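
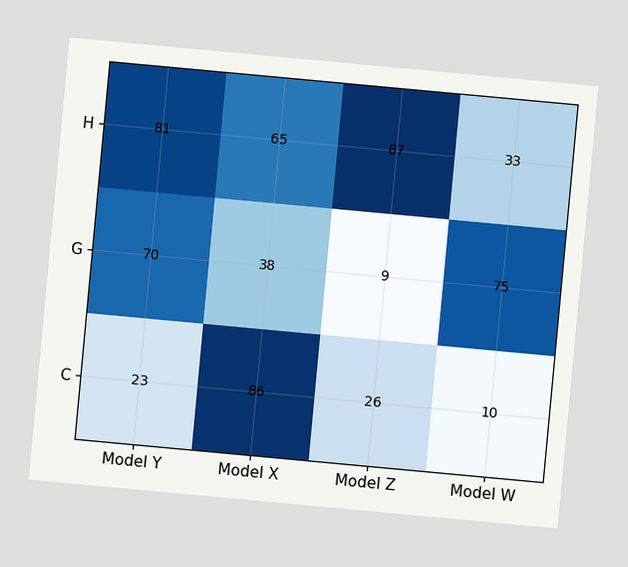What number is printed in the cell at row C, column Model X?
86

The chart is tilted about 5° clockwise. The (C, Model X) cell reads 86.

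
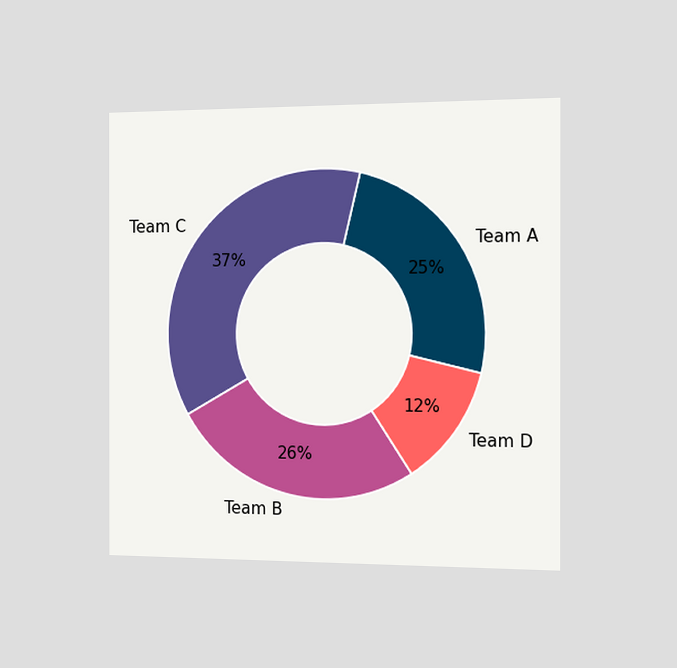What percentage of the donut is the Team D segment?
The chart is viewed slightly from the right. The Team D segment takes up 12% of the ring.

12%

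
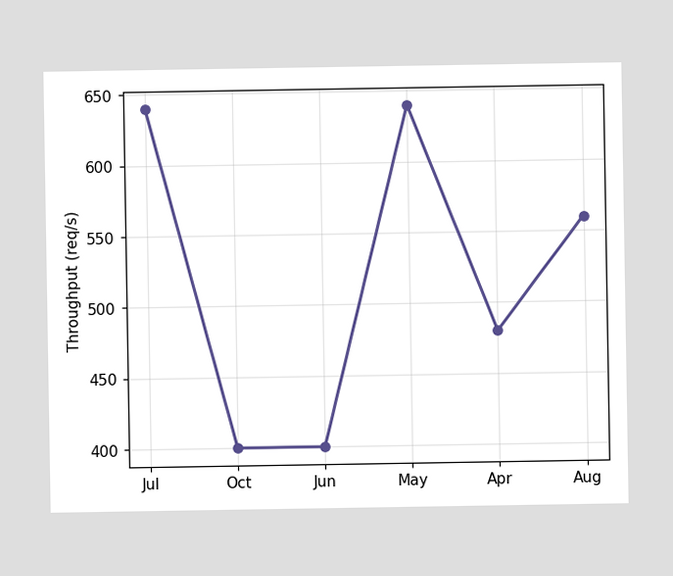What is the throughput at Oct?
400req/s

At Oct, the line is at 400req/s.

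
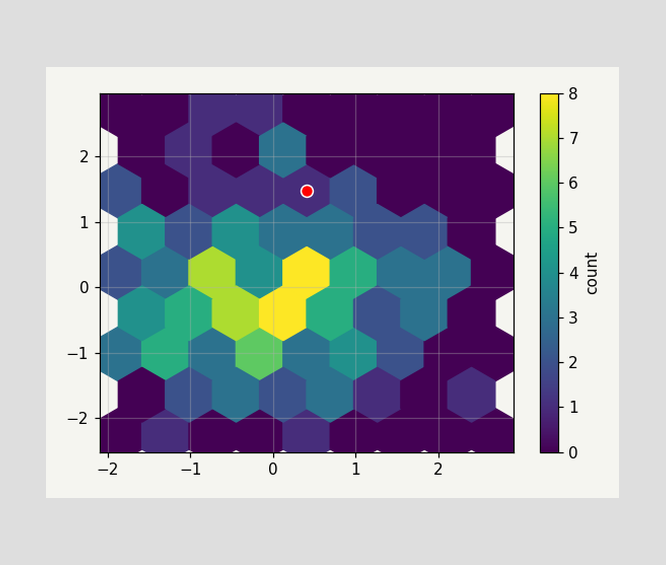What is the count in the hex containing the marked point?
The marked hex reads 1 on the colorbar.

1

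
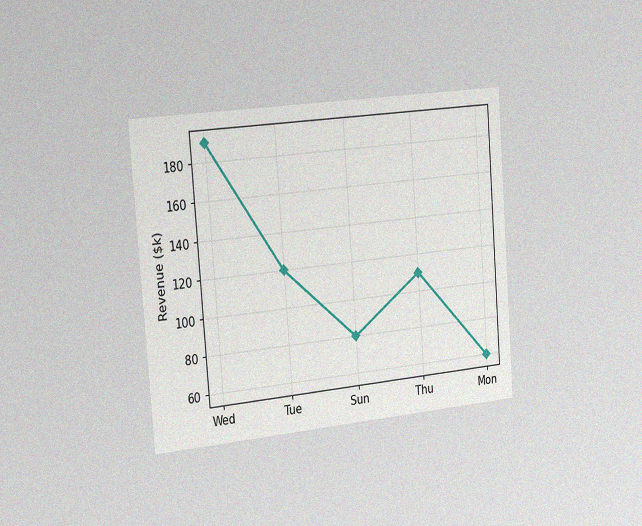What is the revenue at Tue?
$120k

The chart is tilted about 4° counter-clockwise and viewed slightly from the left, with some photo noise. At Tue, the line is at $120k.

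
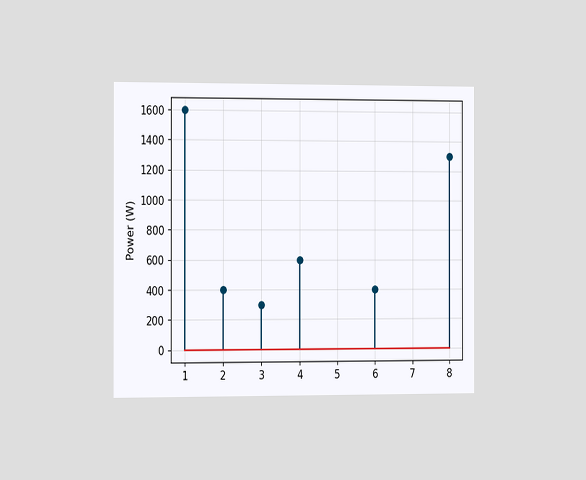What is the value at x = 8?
1300W

The chart is viewed slightly from the left. The stem at x=8 reaches 1300W.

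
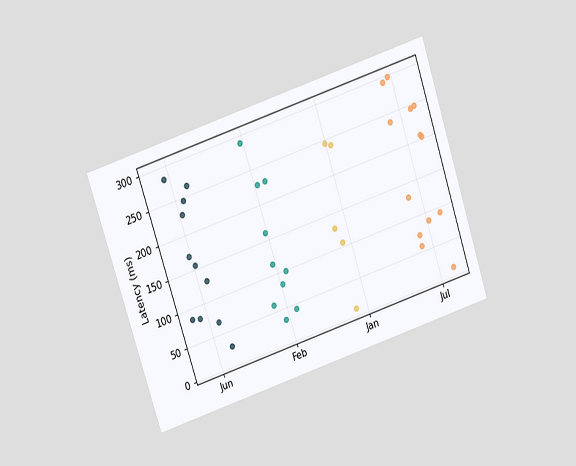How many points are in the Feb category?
10

The chart is tilted about 18° counter-clockwise and viewed slightly from above. Counting the markers in the Feb column gives 10.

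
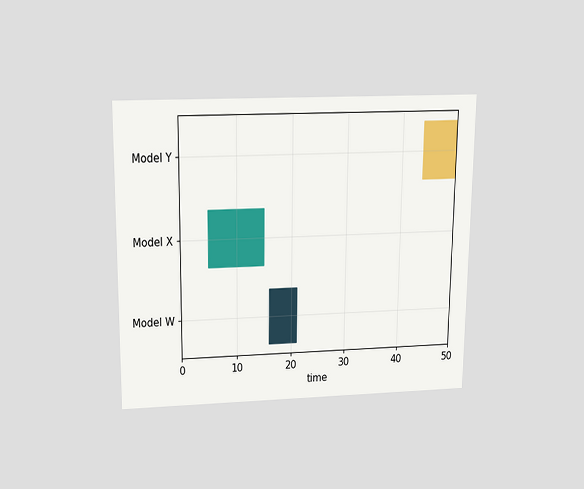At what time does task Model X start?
5

The chart is viewed slightly from above. The Model X bar begins at t=5.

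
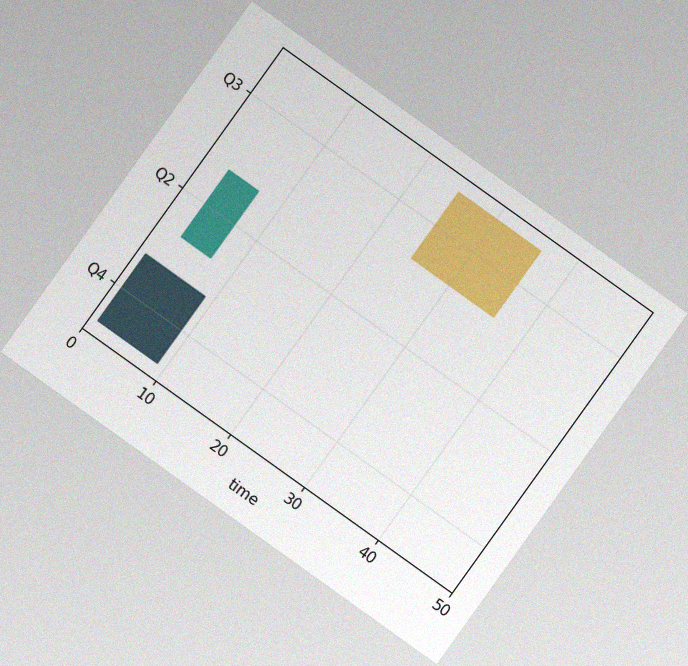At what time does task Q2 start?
The chart is tilted about 36° clockwise, with some photo noise. The Q2 bar begins at t=3.

3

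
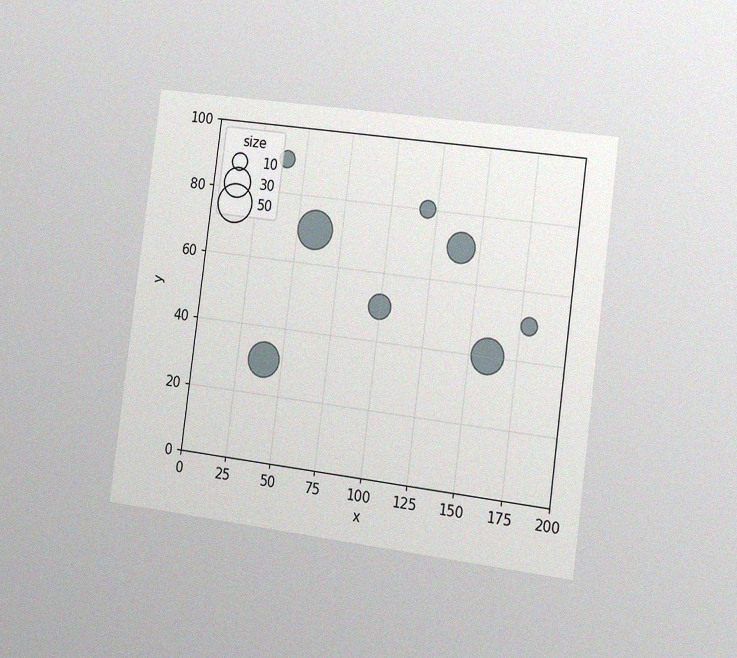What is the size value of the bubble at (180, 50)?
The chart is tilted about 7° clockwise and viewed slightly from the right, with some photo noise. Matching the bubble at (180, 50) against the size legend gives 10.

10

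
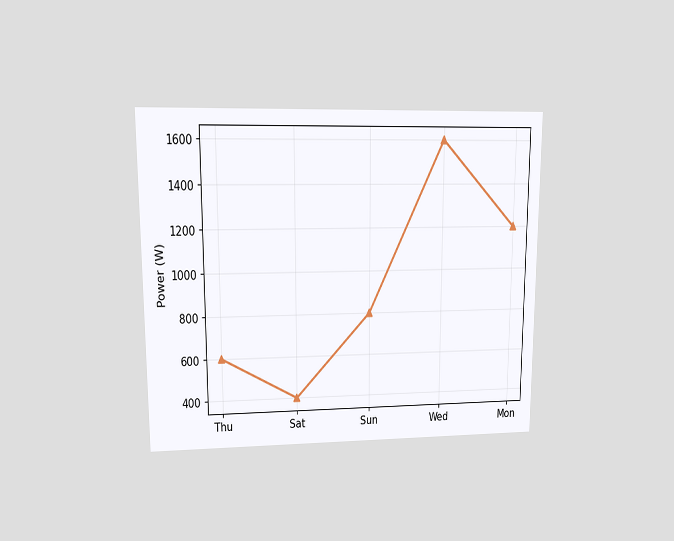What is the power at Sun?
800W

The chart is viewed at a slight angle. At Sun, the line is at 800W.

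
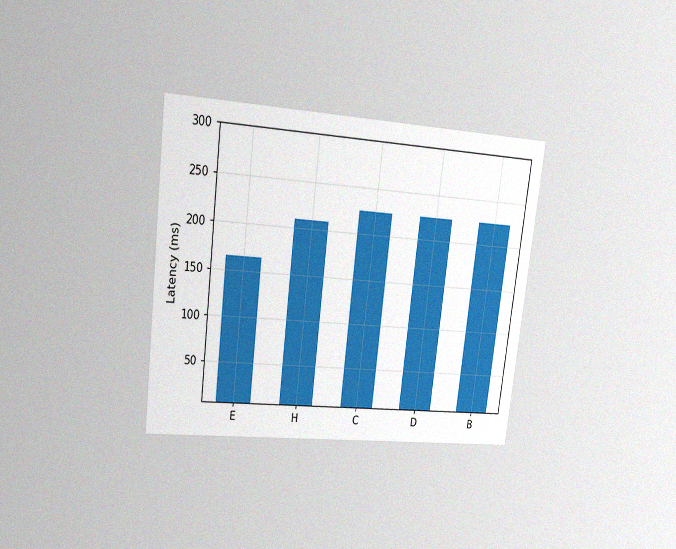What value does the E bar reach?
The chart is tilted about 7° clockwise and viewed at a slight angle, with some photo noise. Reading along the chart's y-axis, the E bar reaches 165ms.

165ms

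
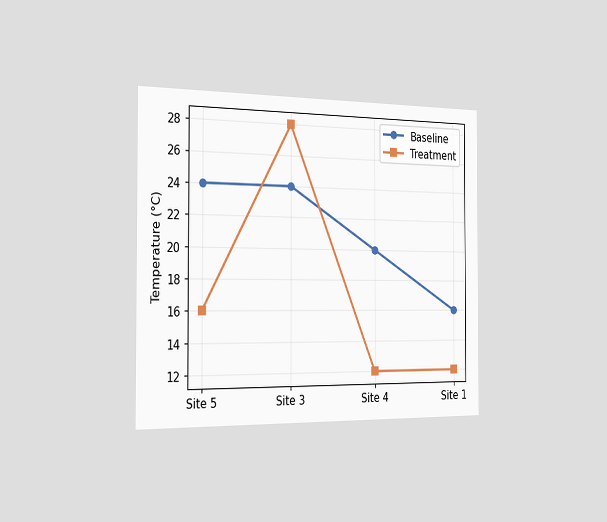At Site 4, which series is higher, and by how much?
The chart is viewed slightly from the left. At Site 4, Baseline sits above the other line by 8°C.

Baseline, by 8°C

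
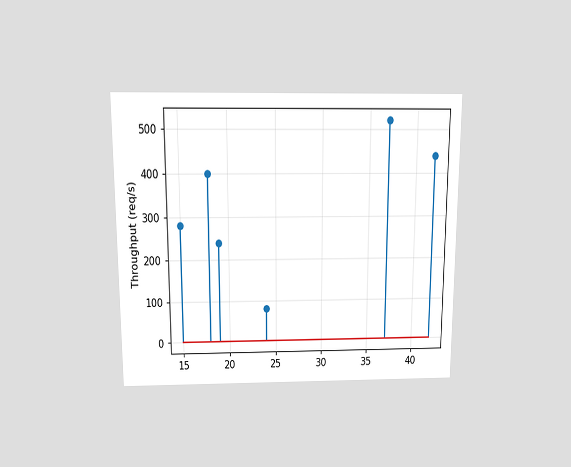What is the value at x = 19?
The chart is viewed slightly from above. The stem at x=19 reaches 240req/s.

240req/s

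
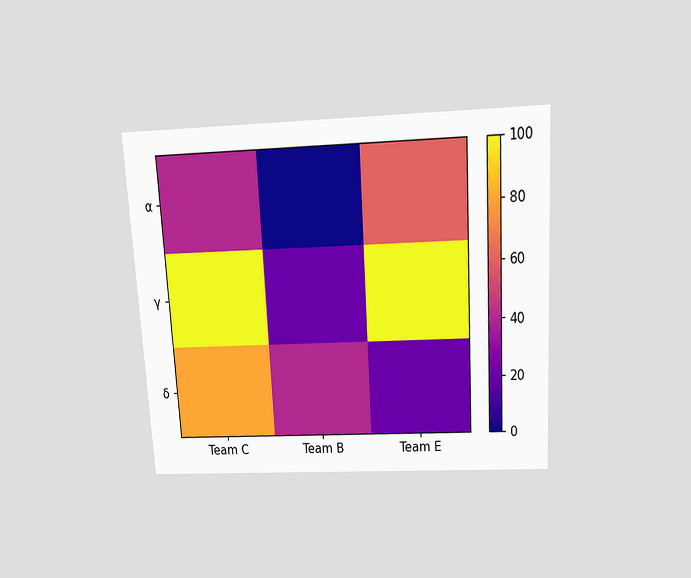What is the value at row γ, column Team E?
The chart is tilted about 3° counter-clockwise and viewed slightly from above. Matching cell (γ, Team E) against the colorbar gives 100.

100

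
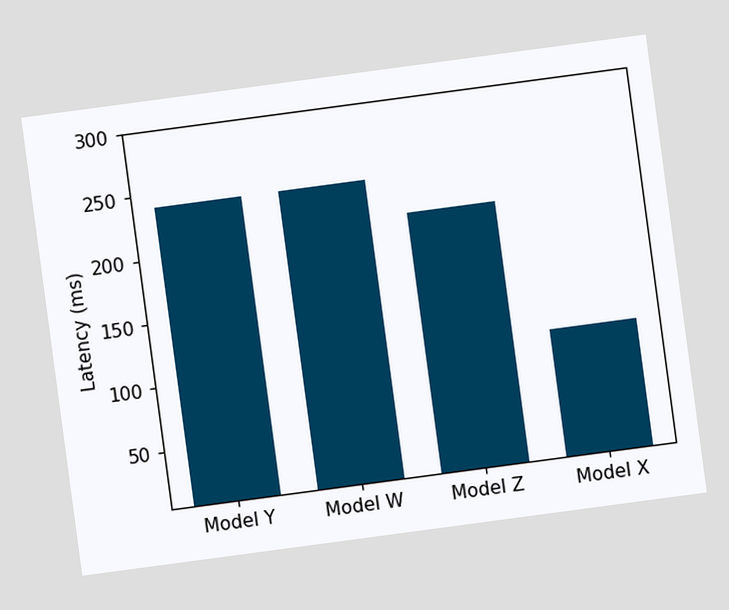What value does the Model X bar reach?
105ms

The chart is tilted about 8° counter-clockwise. Reading along the chart's y-axis, the Model X bar reaches 105ms.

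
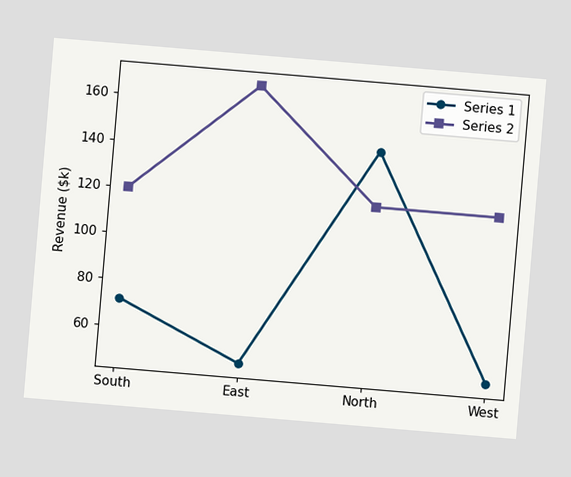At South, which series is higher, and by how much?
Series 2, by $48k

The chart is tilted about 5° clockwise. At South, Series 2 sits above the other line by $48k.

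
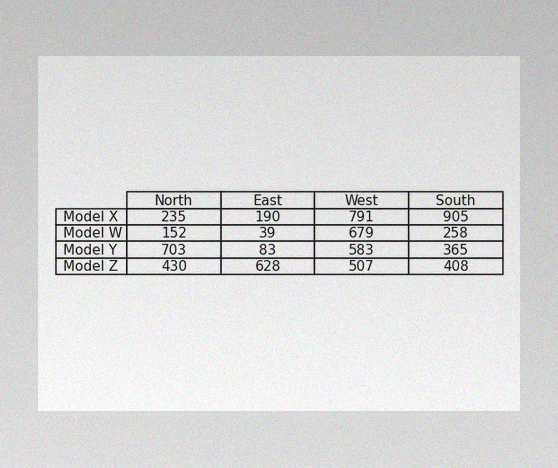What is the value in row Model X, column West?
791

The image has some photo noise and uneven lighting. The (Model X, West) cell reads 791.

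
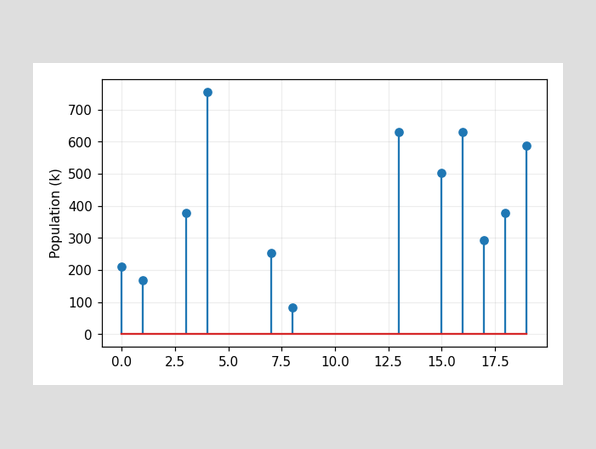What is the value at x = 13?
630k

The stem at x=13 reaches 630k.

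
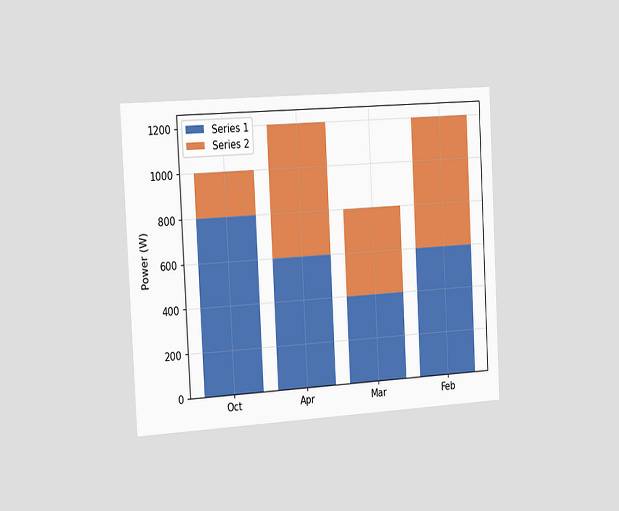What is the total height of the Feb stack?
1200W

The chart is tilted about 3° counter-clockwise and viewed slightly from the left. The Feb stack's top reaches 1200W on the y-axis.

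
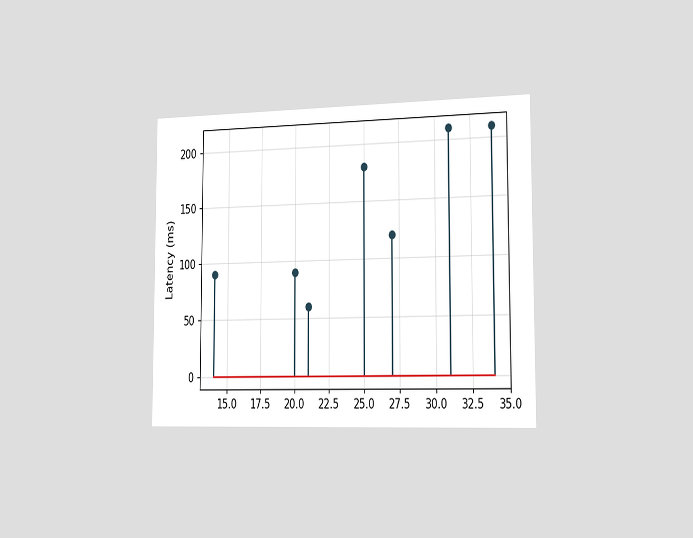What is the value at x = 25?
180ms

The chart is viewed slightly from the right. The stem at x=25 reaches 180ms.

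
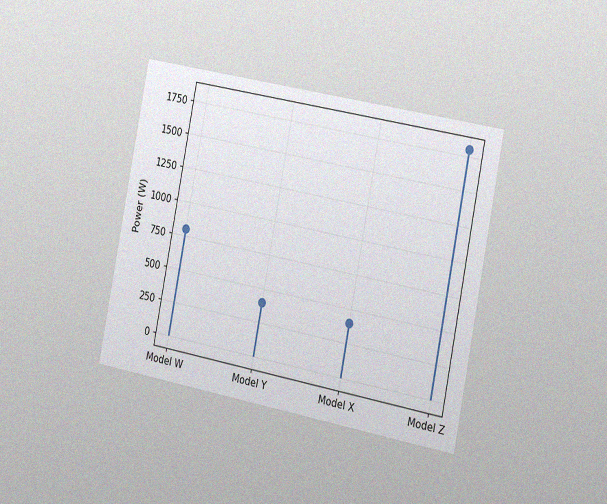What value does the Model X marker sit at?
The chart is tilted about 11° clockwise and viewed slightly from the right, with some photo noise. The Model X marker sits at 400W.

400W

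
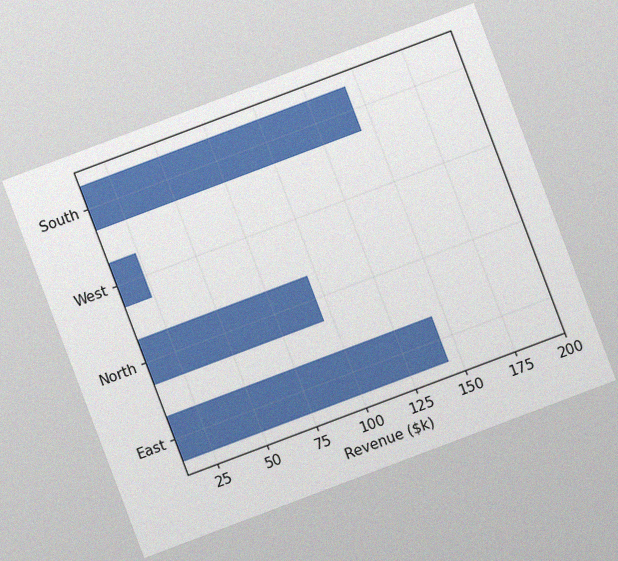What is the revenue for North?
The chart is tilted about 21° counter-clockwise, with some photo noise. Reading along the chart's x-axis, the North bar reaches $96k.

$96k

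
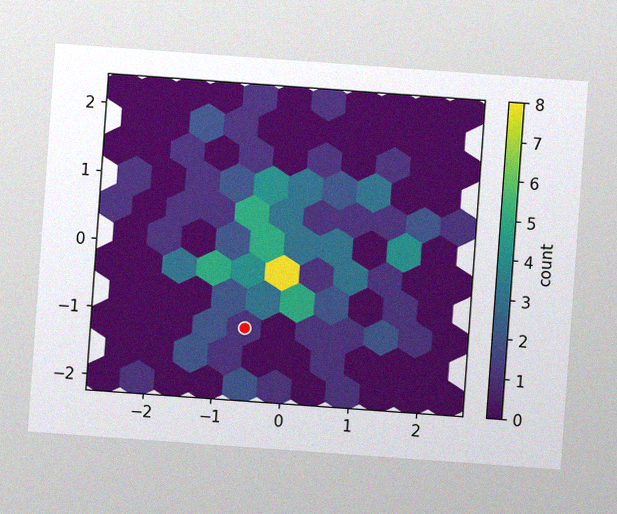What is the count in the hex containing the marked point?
1

The chart is tilted about 4° clockwise, with some photo noise. The marked hex reads 1 on the colorbar.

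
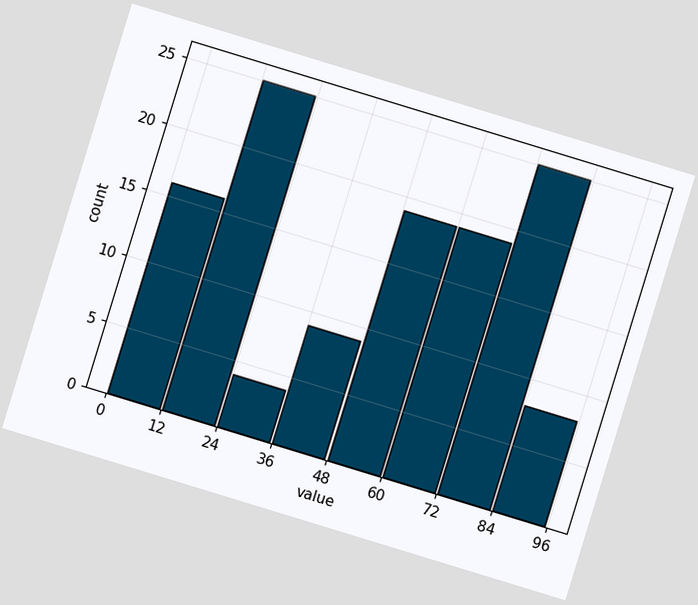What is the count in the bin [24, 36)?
The chart is tilted about 17° clockwise. The [24, 36) bin has height 4.

4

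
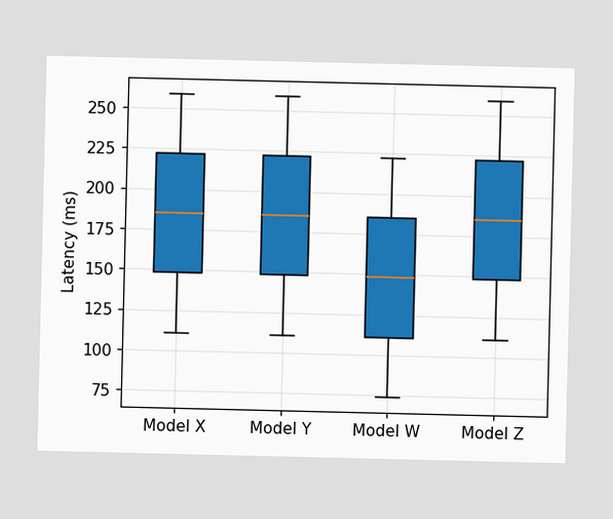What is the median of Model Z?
185ms

The median line in the Model Z box sits at 185ms.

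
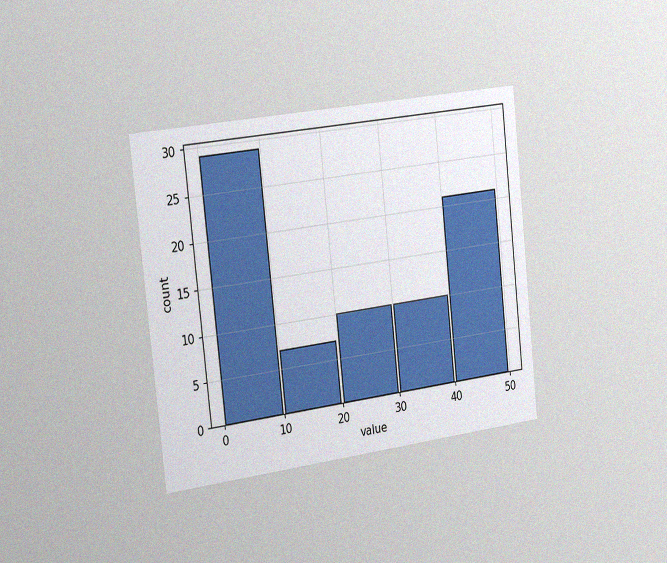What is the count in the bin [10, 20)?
The chart is tilted about 6° counter-clockwise and viewed slightly from the left, with some photo noise. The [10, 20) bin has height 7.

7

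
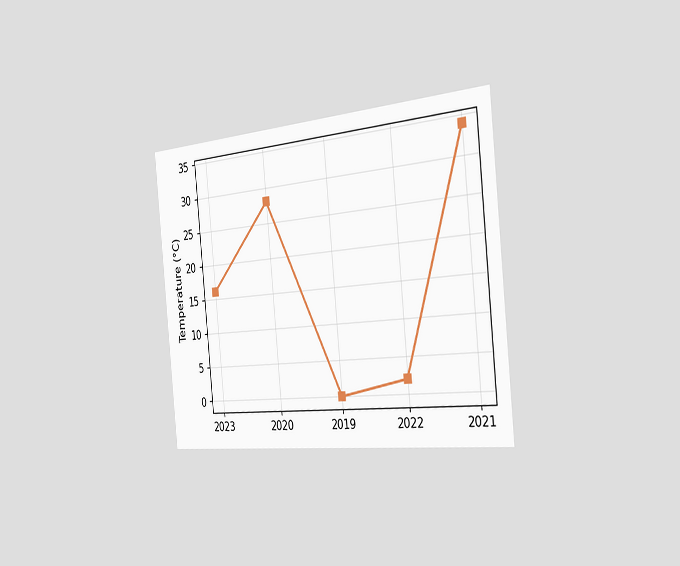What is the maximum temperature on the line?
The chart is tilted about 6° counter-clockwise and viewed slightly from the right. The highest point is at 2021, and reading across to the y-axis gives 34°C.

34°C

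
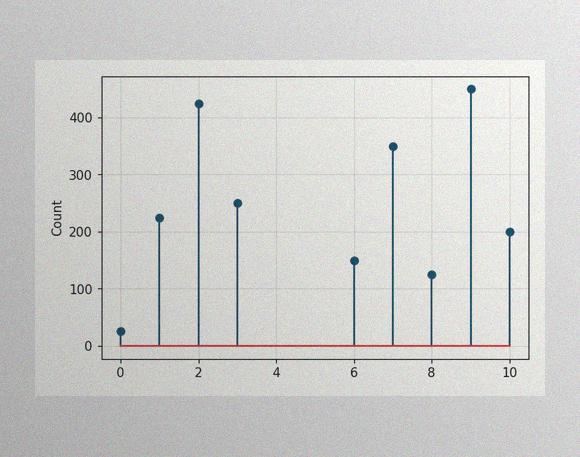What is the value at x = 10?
200

The image has some photo noise and uneven lighting. The stem at x=10 reaches 200.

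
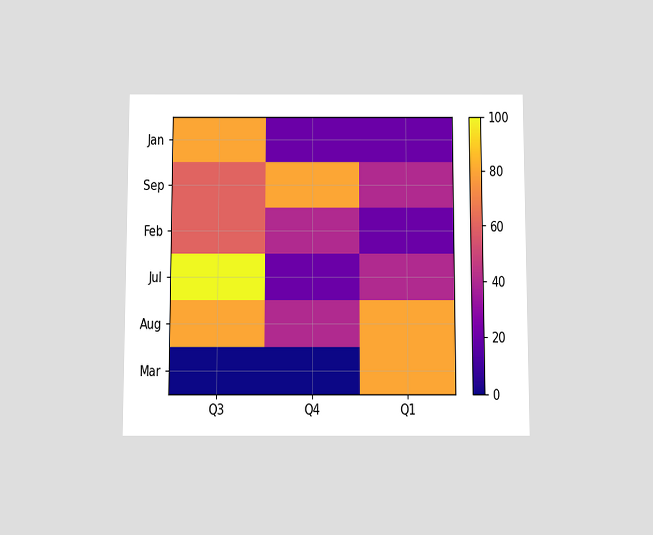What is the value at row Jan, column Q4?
20

The chart is viewed slightly from below. Matching cell (Jan, Q4) against the colorbar gives 20.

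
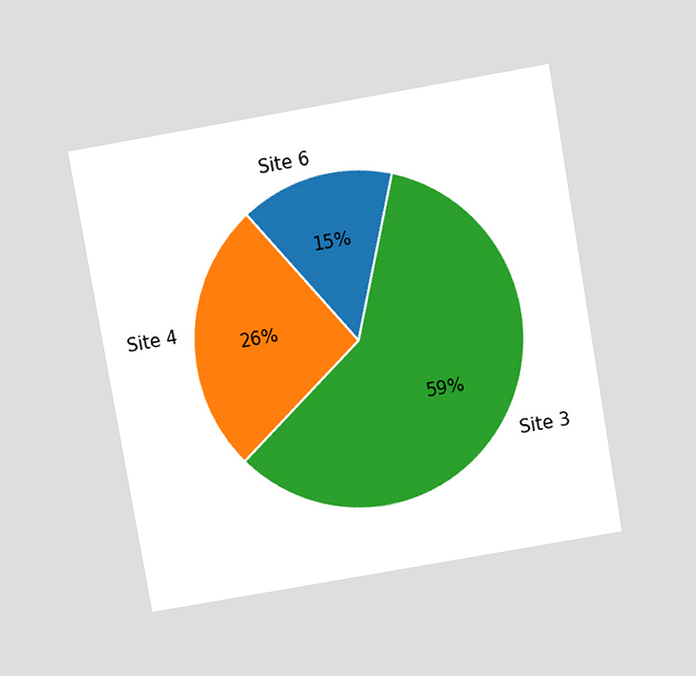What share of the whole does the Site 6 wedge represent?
The chart is tilted about 10° counter-clockwise and viewed slightly from above. The Site 6 slice takes up 15% of the pie.

15%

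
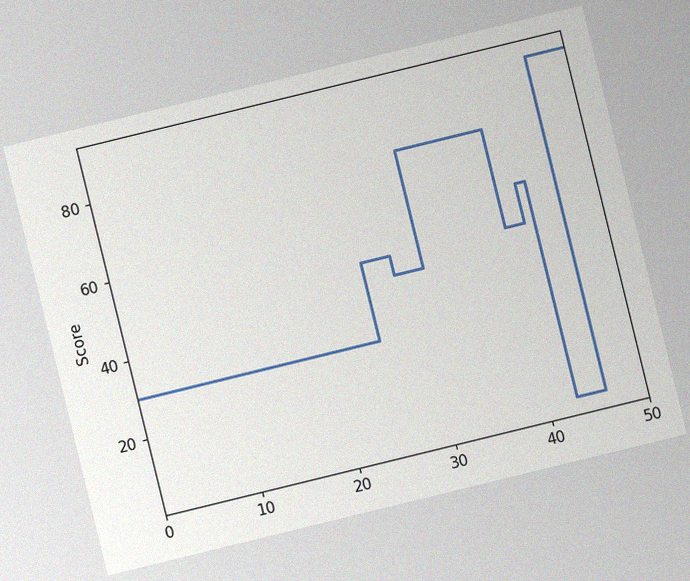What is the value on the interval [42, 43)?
The chart is tilted about 14° counter-clockwise, with some photo noise. On [42, 43) the step sits at 60.

60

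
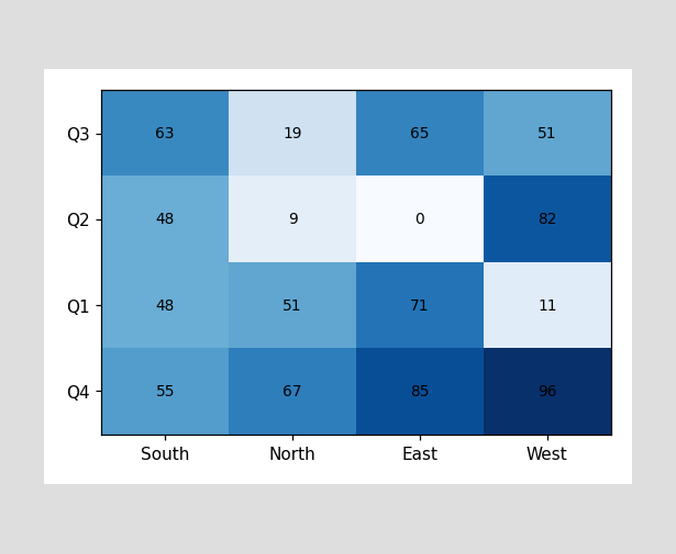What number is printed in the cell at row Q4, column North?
67

The (Q4, North) cell reads 67.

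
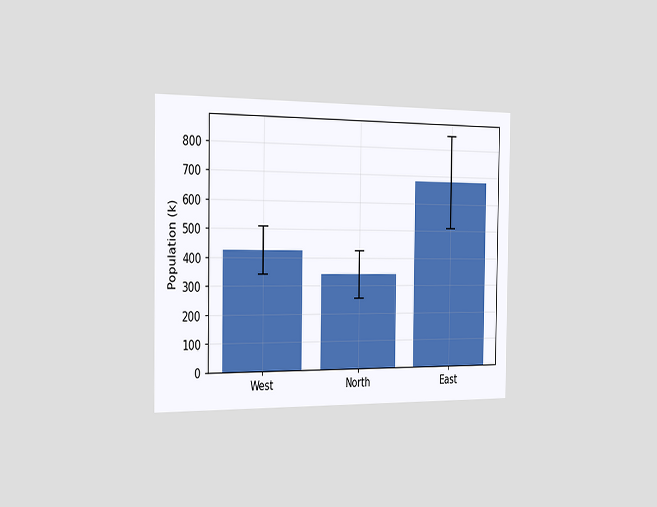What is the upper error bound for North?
425k

The chart is viewed slightly from the left. The North bar's upper whisker reaches 425k.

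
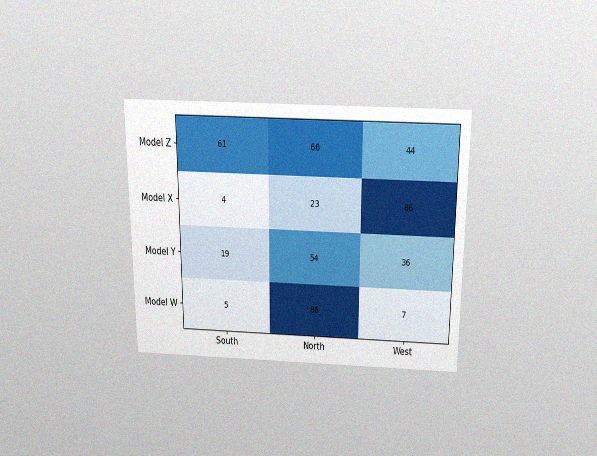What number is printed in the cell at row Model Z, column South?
The chart is viewed slightly from above, with some photo noise. The (Model Z, South) cell reads 61.

61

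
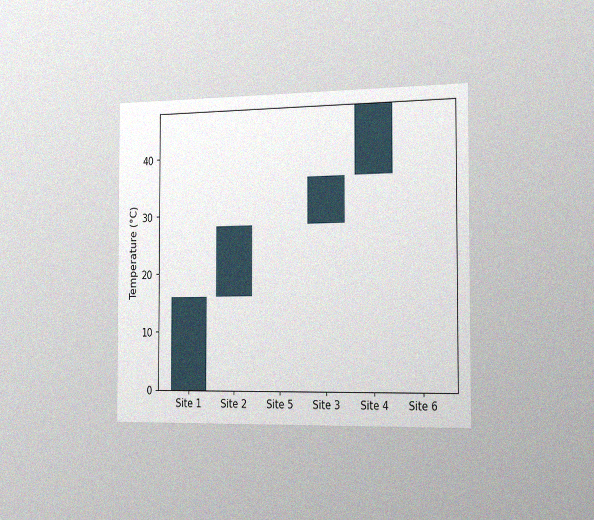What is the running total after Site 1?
16°C

The chart is viewed slightly from the right, with some photo noise. After Site 1 the running total reaches 16°C.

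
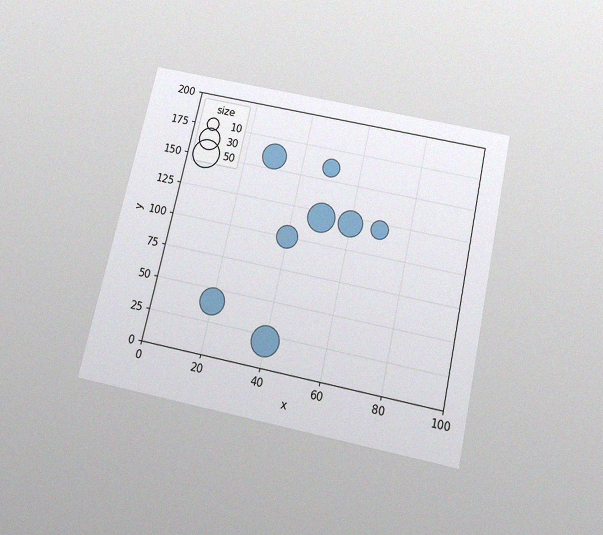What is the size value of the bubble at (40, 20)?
The chart is tilted about 13° clockwise and viewed slightly from below, with some photo noise. Matching the bubble at (40, 20) against the size legend gives 50.

50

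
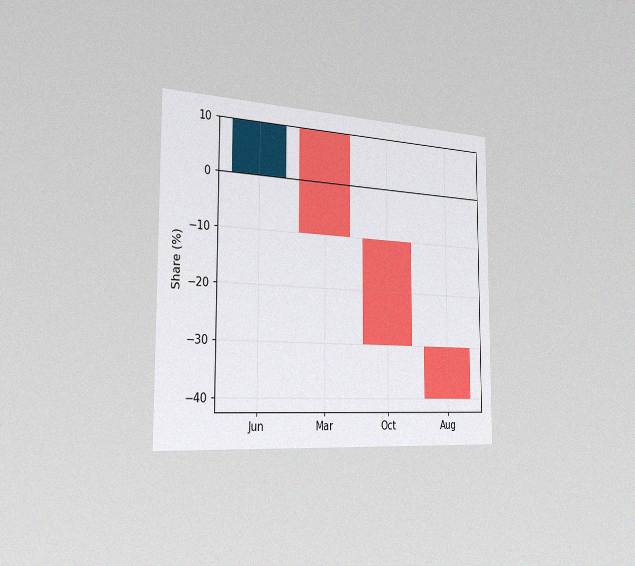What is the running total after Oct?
The chart is viewed slightly from the left, with some photo noise. After Oct the running total reaches -30%.

-30%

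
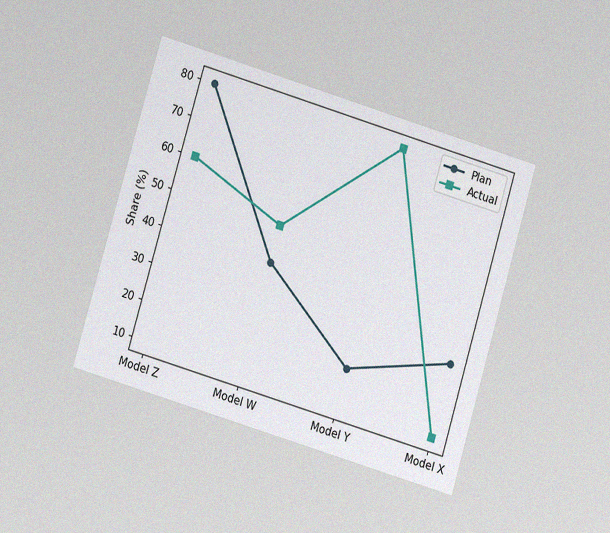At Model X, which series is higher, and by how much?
The chart is tilted about 17° clockwise and viewed at a slight angle, with some photo noise. At Model X, Plan sits above the other line by 20%.

Plan, by 20%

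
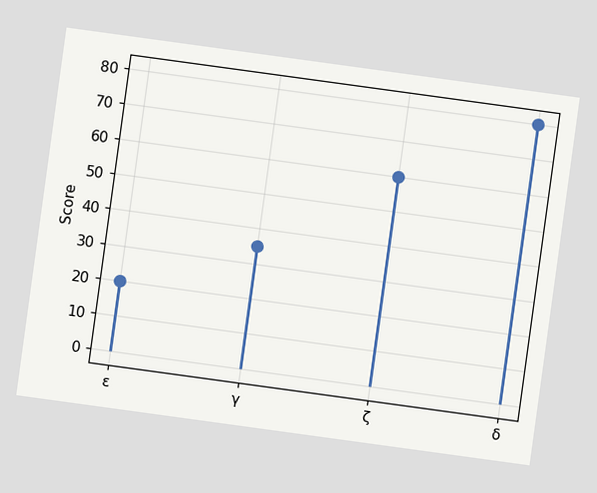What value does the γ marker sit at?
The chart is tilted about 8° clockwise. The γ marker sits at 35.

35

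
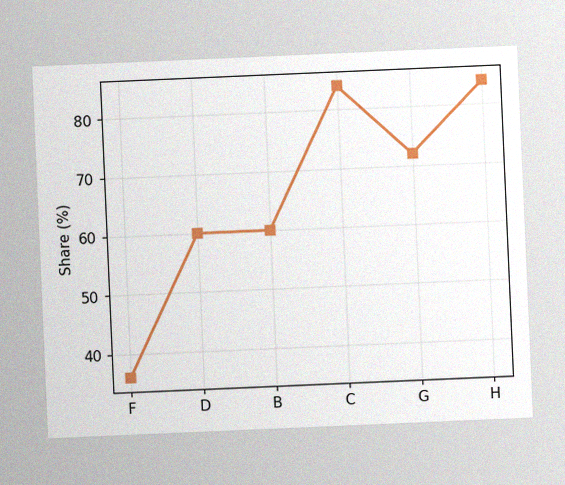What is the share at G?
72%

The chart is tilted about 2° counter-clockwise, with some photo noise. At G, the line is at 72%.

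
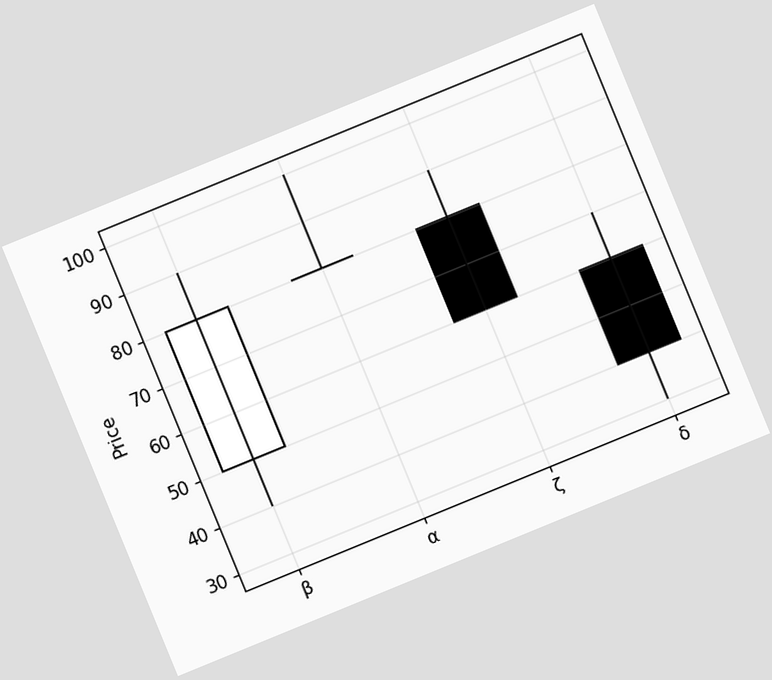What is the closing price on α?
The chart is tilted about 22° counter-clockwise. The α candle closes at 80.

80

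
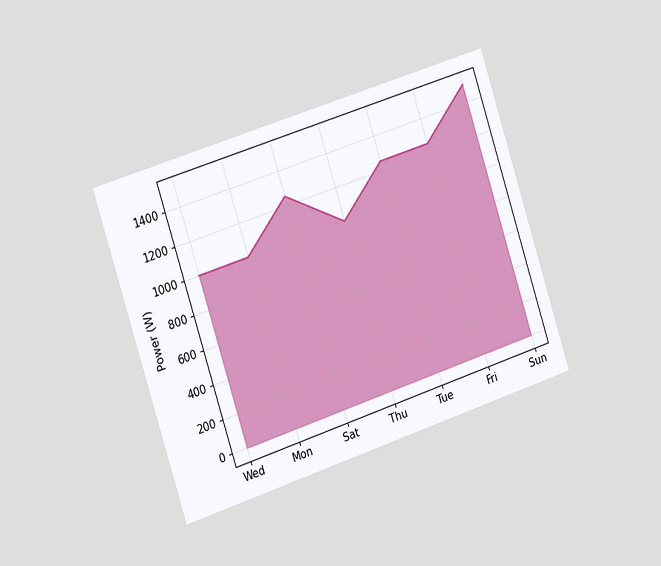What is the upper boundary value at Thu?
1000W

The chart is tilted about 18° counter-clockwise and viewed slightly from the left. At Thu the upper boundary is at 1000W.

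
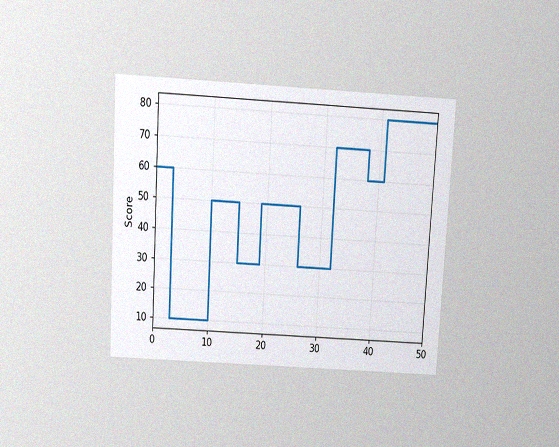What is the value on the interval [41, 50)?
80

The chart is tilted about 3° clockwise and viewed slightly from above, with some photo noise. On [41, 50) the step sits at 80.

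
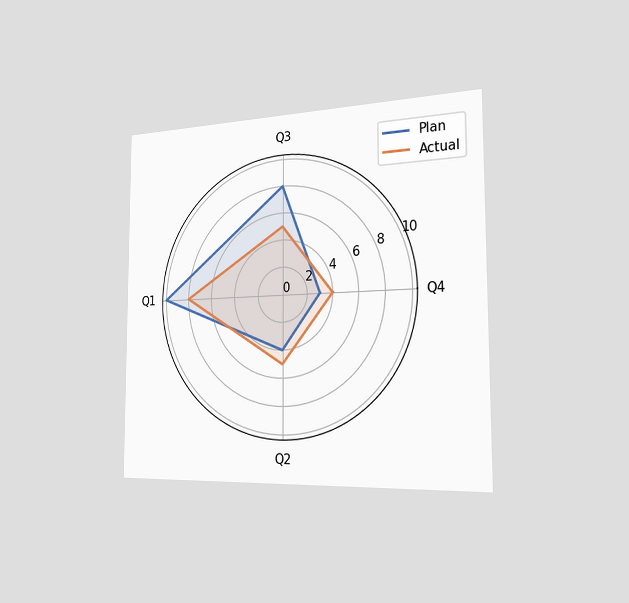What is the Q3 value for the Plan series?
The chart is viewed slightly from the right. On the Q3 axis, Plan reaches 8.

8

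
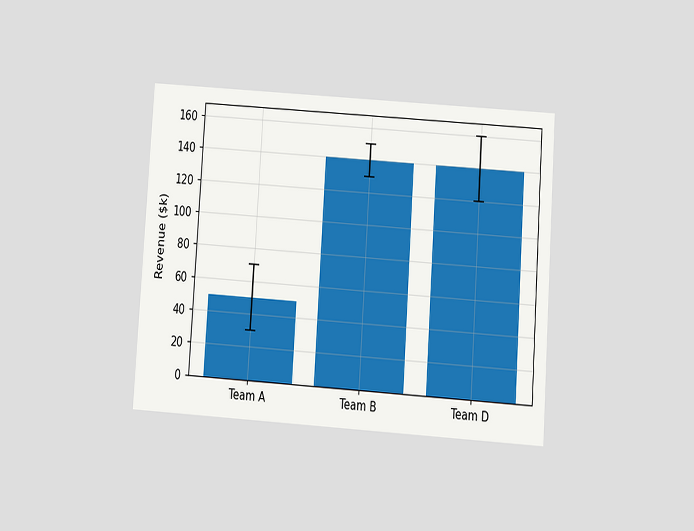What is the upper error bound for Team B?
$150k

The chart is tilted about 4° clockwise and viewed slightly from below. The Team B bar's upper whisker reaches $150k.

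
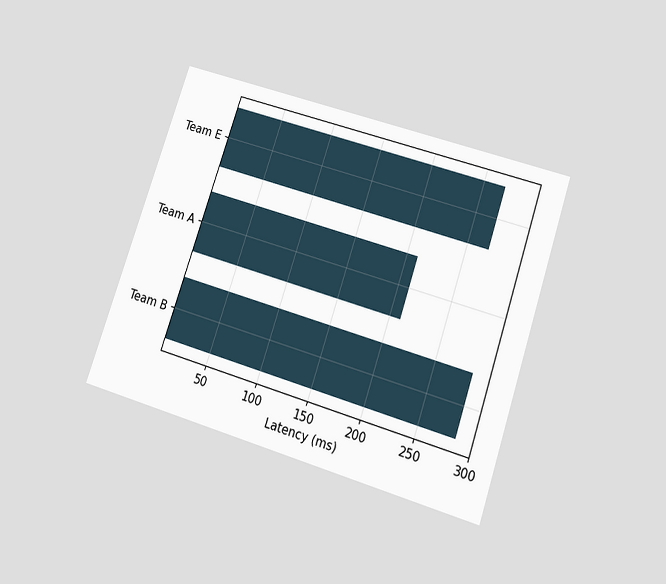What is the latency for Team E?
270ms

The chart is tilted about 18° clockwise and viewed slightly from below. Reading along the chart's x-axis, the Team E bar reaches 270ms.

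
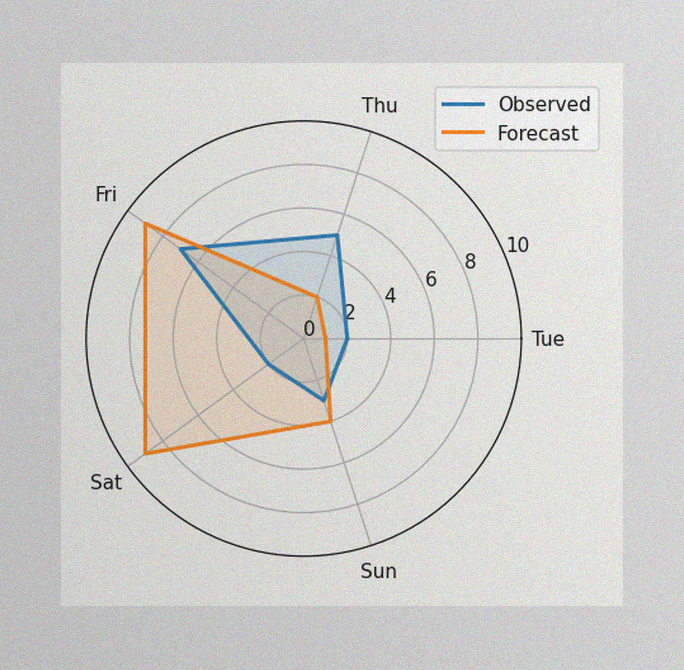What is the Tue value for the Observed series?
The image has some photo noise and uneven lighting. On the Tue axis, Observed reaches 2.

2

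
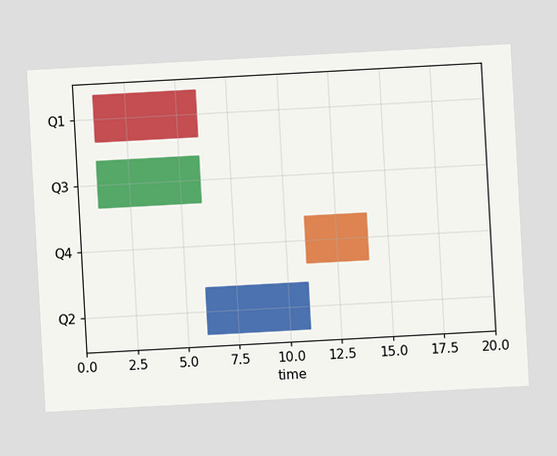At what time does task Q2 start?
6

The chart is tilted about 3° counter-clockwise. The Q2 bar begins at t=6.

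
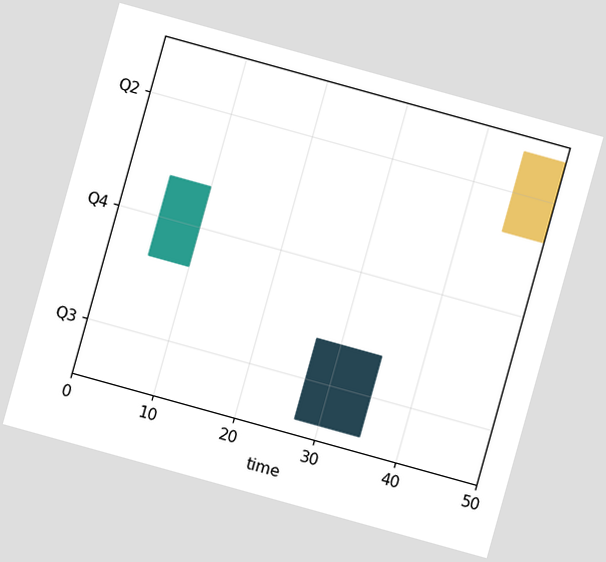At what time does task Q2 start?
45

The chart is tilted about 15° clockwise. The Q2 bar begins at t=45.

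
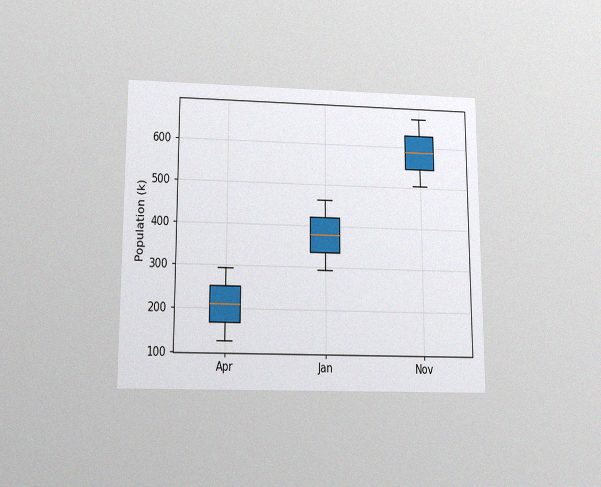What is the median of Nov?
The chart is viewed slightly from below, with some photo noise. The median line in the Nov box sits at 588k.

588k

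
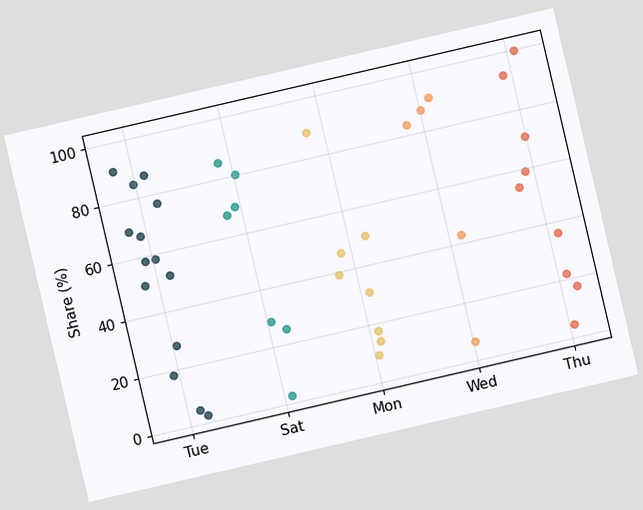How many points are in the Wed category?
The chart is tilted about 13° counter-clockwise. Counting the markers in the Wed column gives 5.

5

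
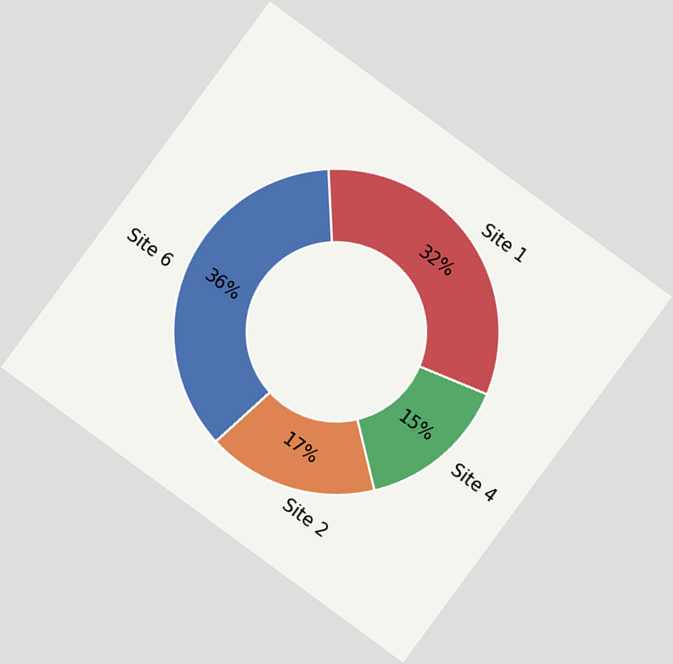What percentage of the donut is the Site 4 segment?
15%

The chart is tilted about 36° clockwise. The Site 4 segment takes up 15% of the ring.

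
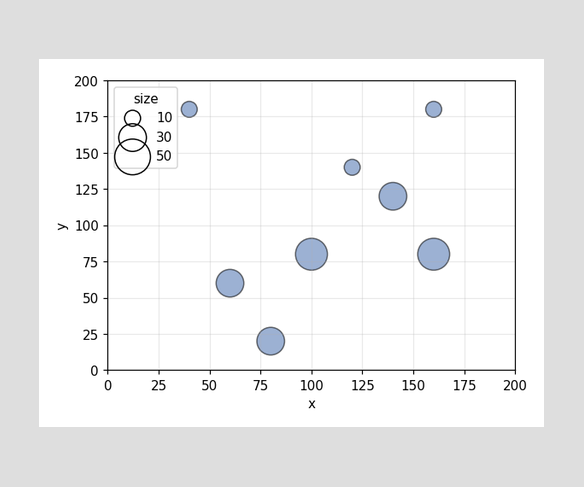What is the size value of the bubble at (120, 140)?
10

Matching the bubble at (120, 140) against the size legend gives 10.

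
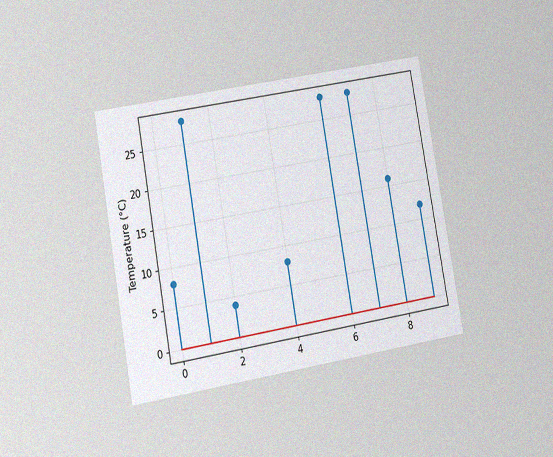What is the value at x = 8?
16°C

The chart is tilted about 10° counter-clockwise and viewed at a slight angle, with some photo noise. The stem at x=8 reaches 16°C.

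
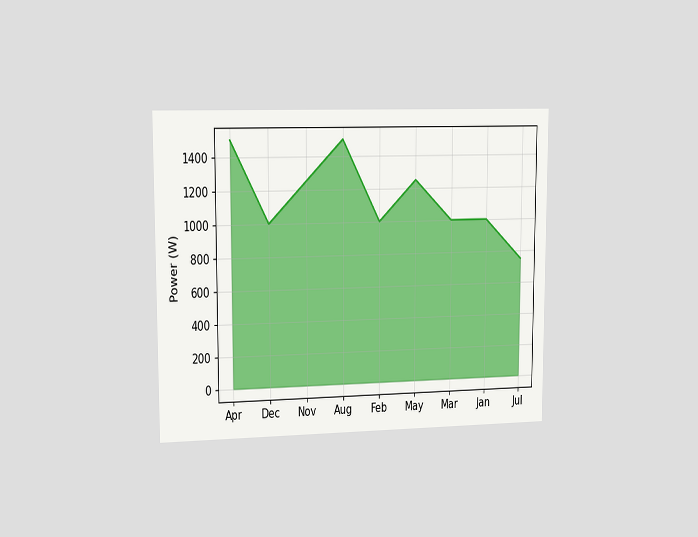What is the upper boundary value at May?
1250W

The chart is viewed slightly from the left. At May the upper boundary is at 1250W.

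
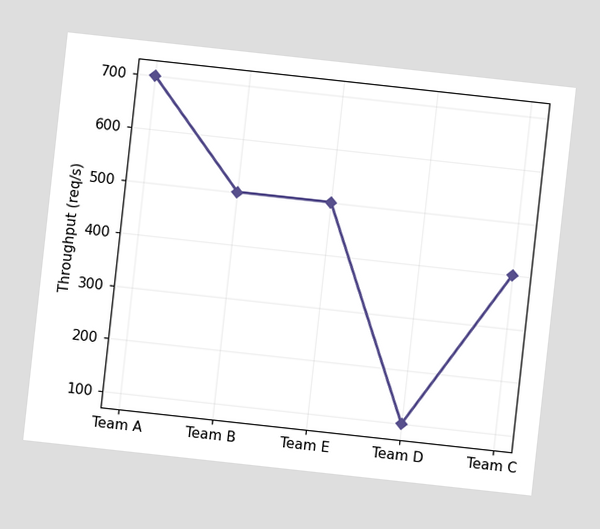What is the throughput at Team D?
100req/s

The chart is tilted about 6° clockwise. At Team D, the line is at 100req/s.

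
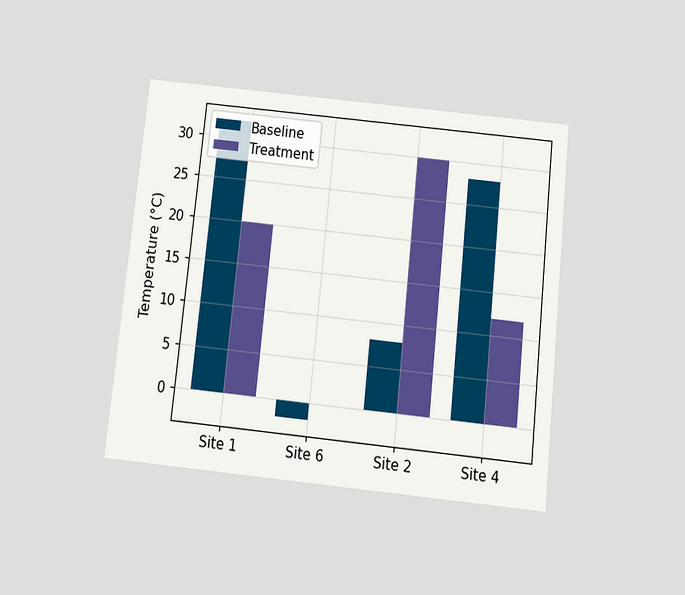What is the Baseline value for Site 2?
8°C

The chart is tilted about 6° clockwise and viewed slightly from below. The Baseline bar at Site 2 reaches 8°C on the y-axis.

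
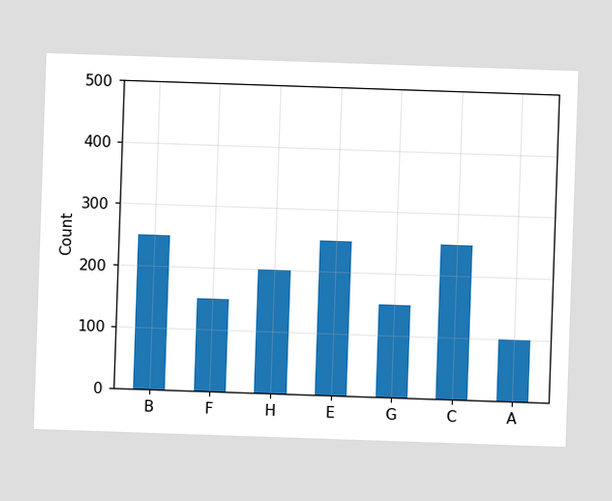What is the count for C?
250

Reading along the chart's y-axis, the C bar reaches 250.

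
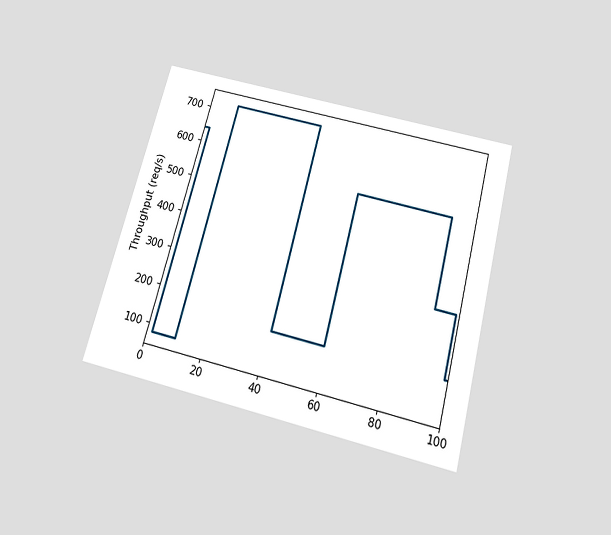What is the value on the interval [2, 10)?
80req/s

The chart is tilted about 15° clockwise and viewed slightly from below. On [2, 10) the step sits at 80req/s.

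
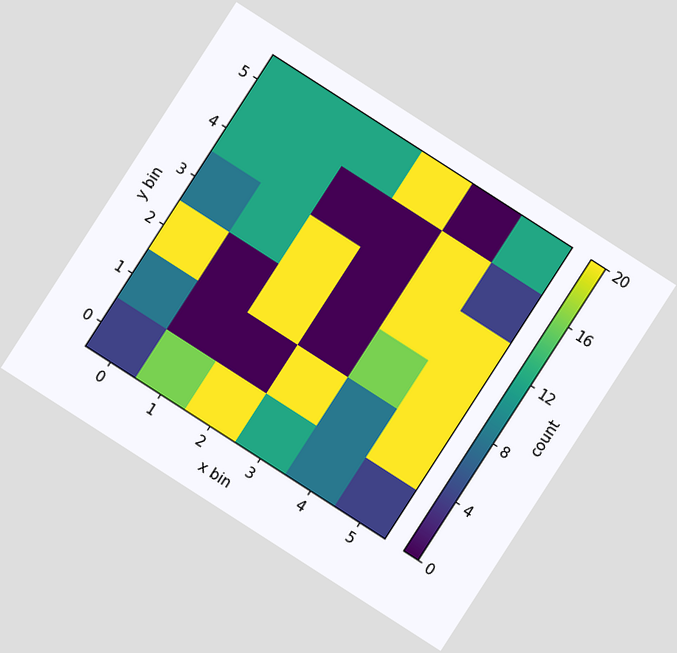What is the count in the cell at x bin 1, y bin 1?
The chart is tilted about 33° clockwise. Matching the cell (1, 1) against the colorbar gives 0.

0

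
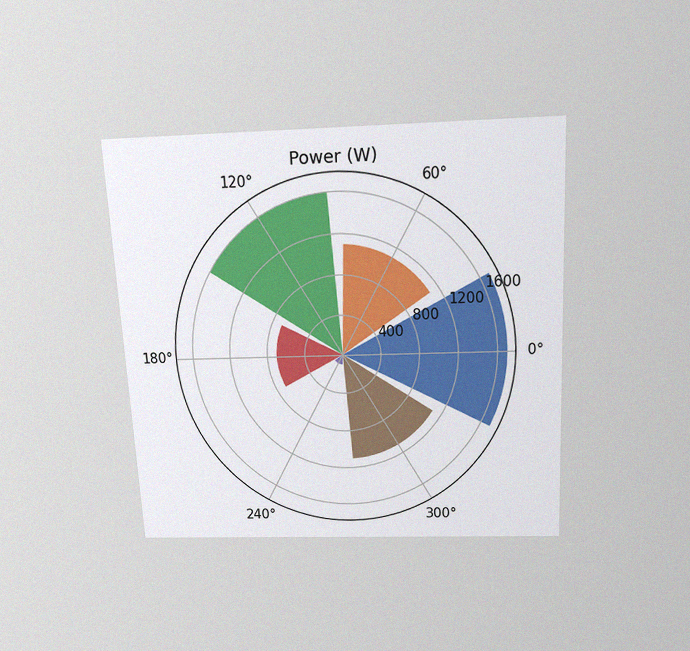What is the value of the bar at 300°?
The chart is tilted about 3° counter-clockwise and viewed slightly from above, with some photo noise. The bar at 300° reaches 1100W on the radial axis.

1100W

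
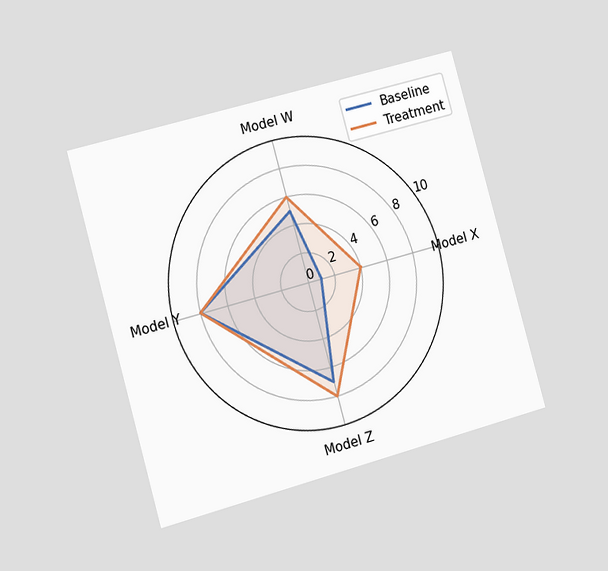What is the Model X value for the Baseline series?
The chart is tilted about 15° counter-clockwise and viewed slightly from the left. On the Model X axis, Baseline reaches 1.

1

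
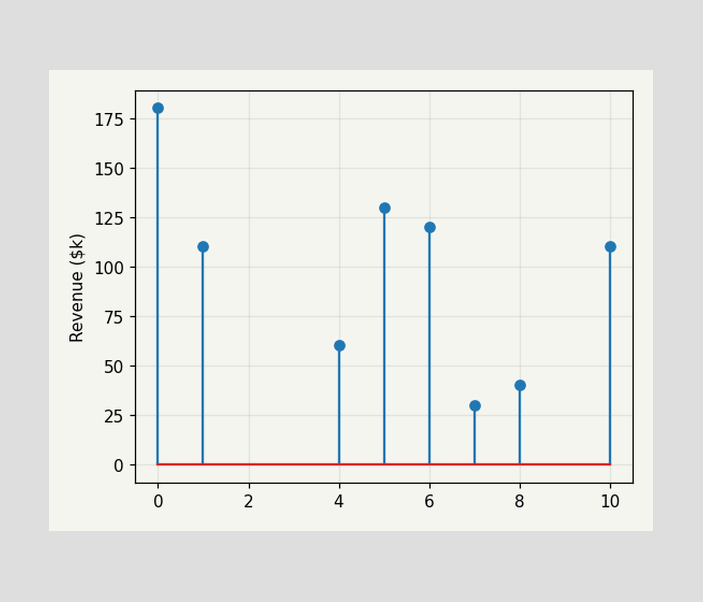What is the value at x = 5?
The stem at x=5 reaches $130k.

$130k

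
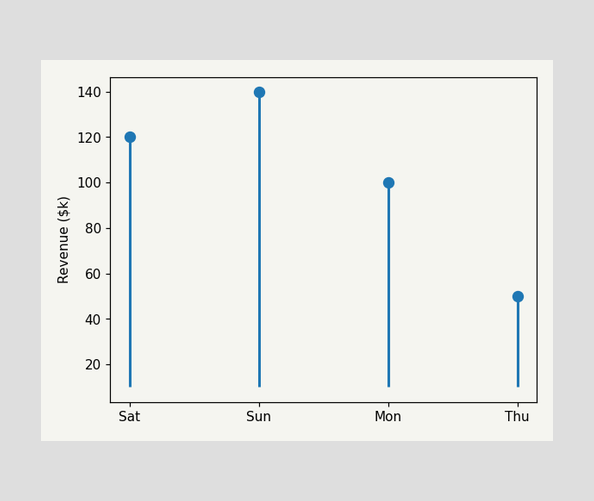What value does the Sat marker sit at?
$120k

The Sat marker sits at $120k.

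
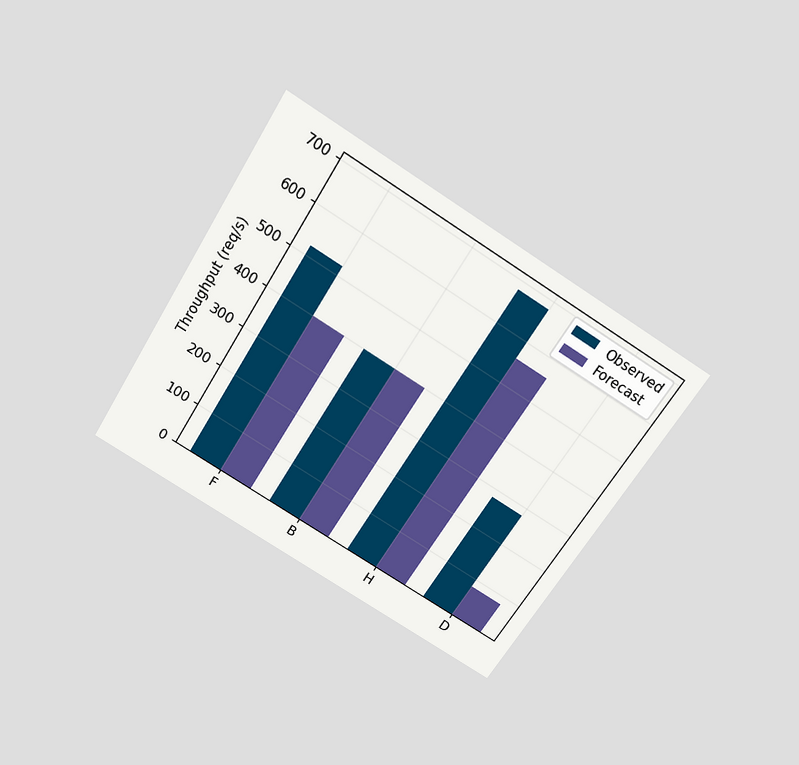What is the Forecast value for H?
The chart is tilted about 32° clockwise and viewed slightly from above. The Forecast bar at H reaches 560req/s on the y-axis.

560req/s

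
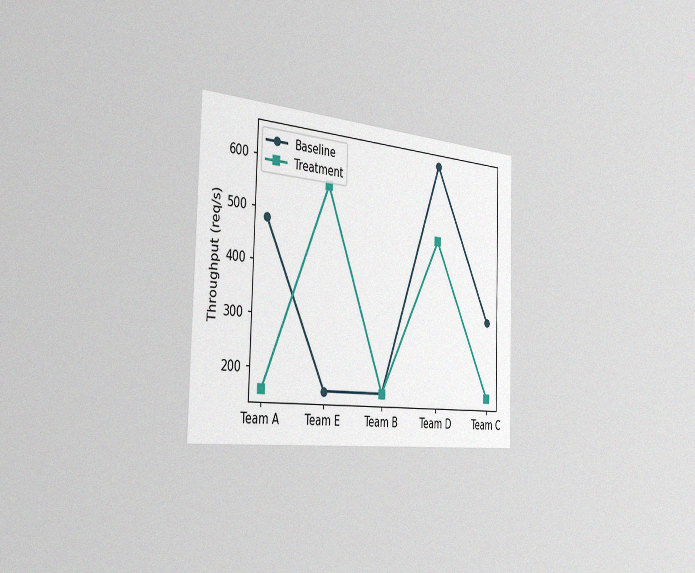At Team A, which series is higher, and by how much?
The chart is viewed slightly from the left, with some photo noise. At Team A, Baseline sits above the other line by 320req/s.

Baseline, by 320req/s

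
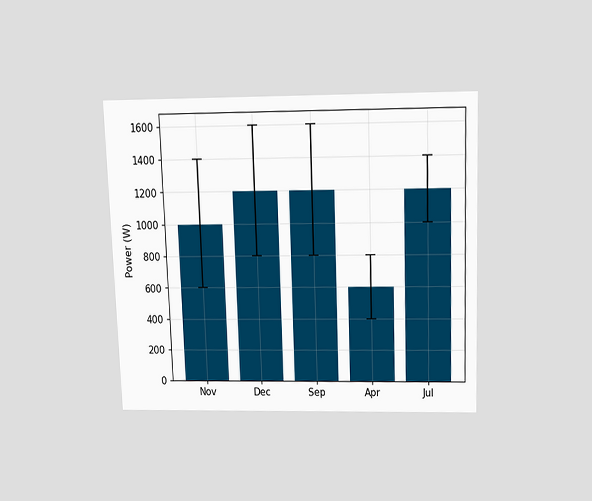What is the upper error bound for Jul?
The chart is tilted about 2° counter-clockwise and viewed slightly from above. The Jul bar's upper whisker reaches 1400W.

1400W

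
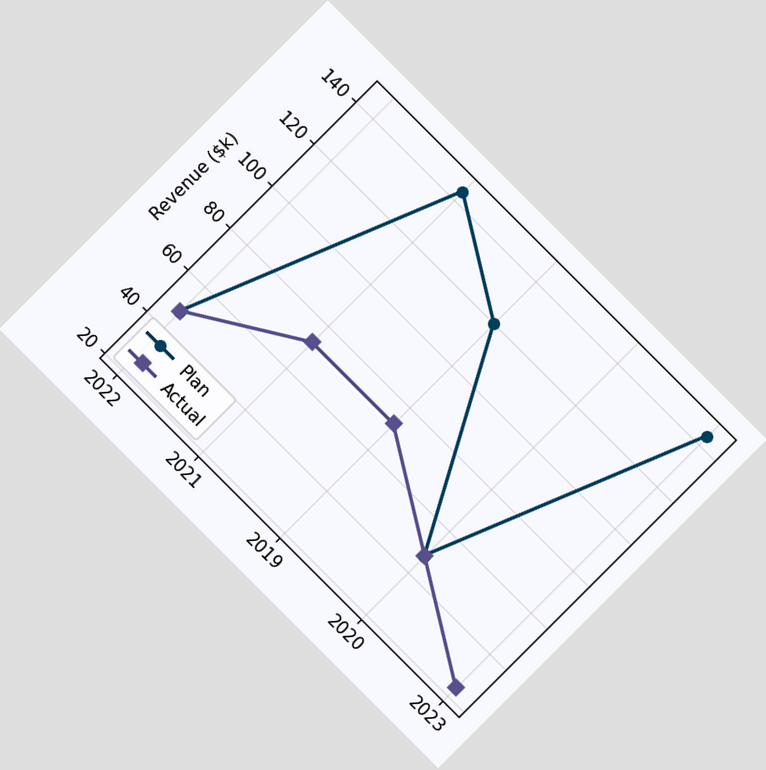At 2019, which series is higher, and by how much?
Plan, by $48k

The chart is tilted about 45° clockwise. At 2019, Plan sits above the other line by $48k.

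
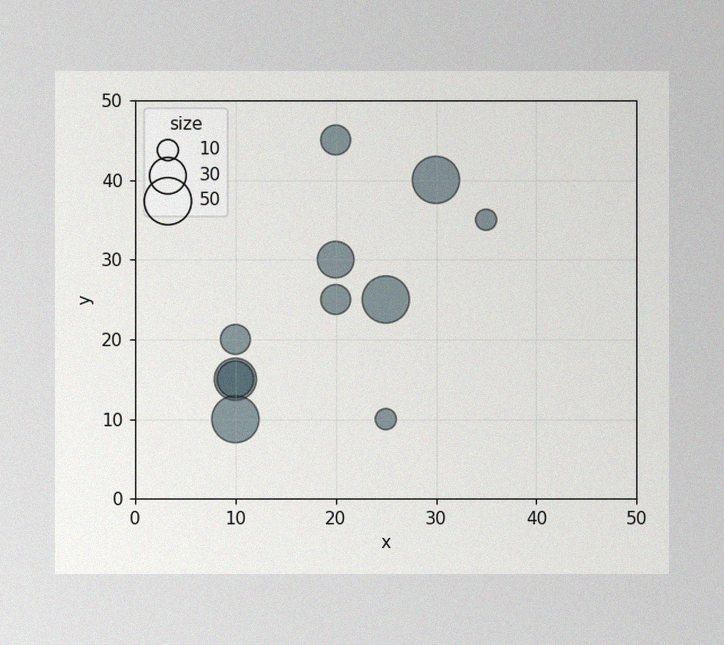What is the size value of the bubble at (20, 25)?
The image has some photo noise and uneven lighting. Matching the bubble at (20, 25) against the size legend gives 20.

20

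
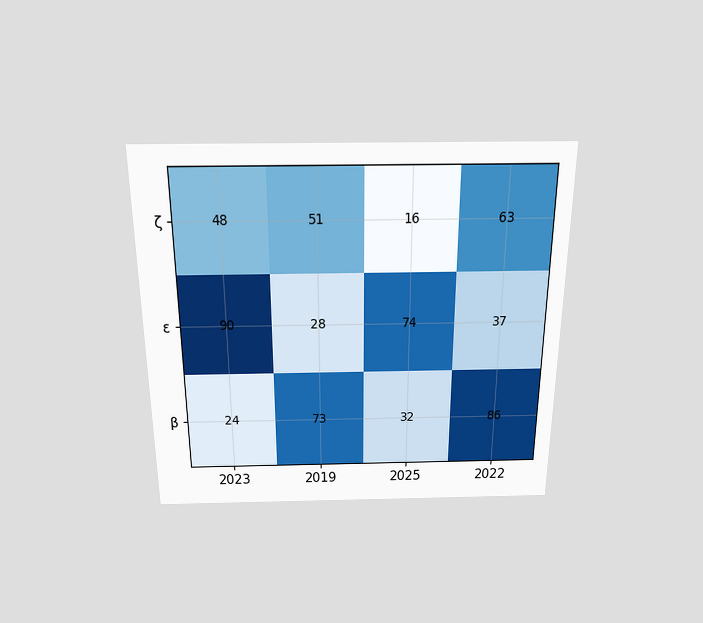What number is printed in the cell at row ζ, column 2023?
48

The chart is viewed slightly from above. The (ζ, 2023) cell reads 48.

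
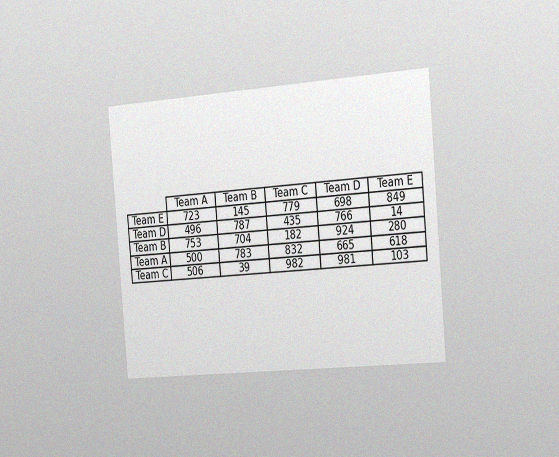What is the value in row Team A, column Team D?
665

The chart is tilted about 5° counter-clockwise and viewed slightly from the right, with some photo noise. The (Team A, Team D) cell reads 665.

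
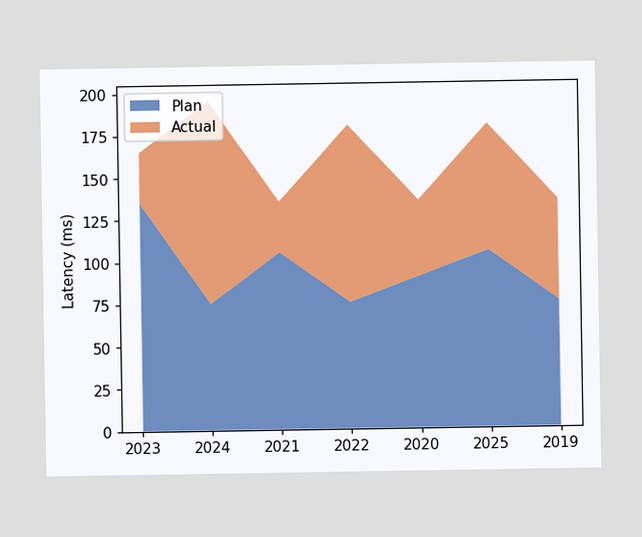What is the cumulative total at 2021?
135ms

The stacked total at 2021 reaches 135ms.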